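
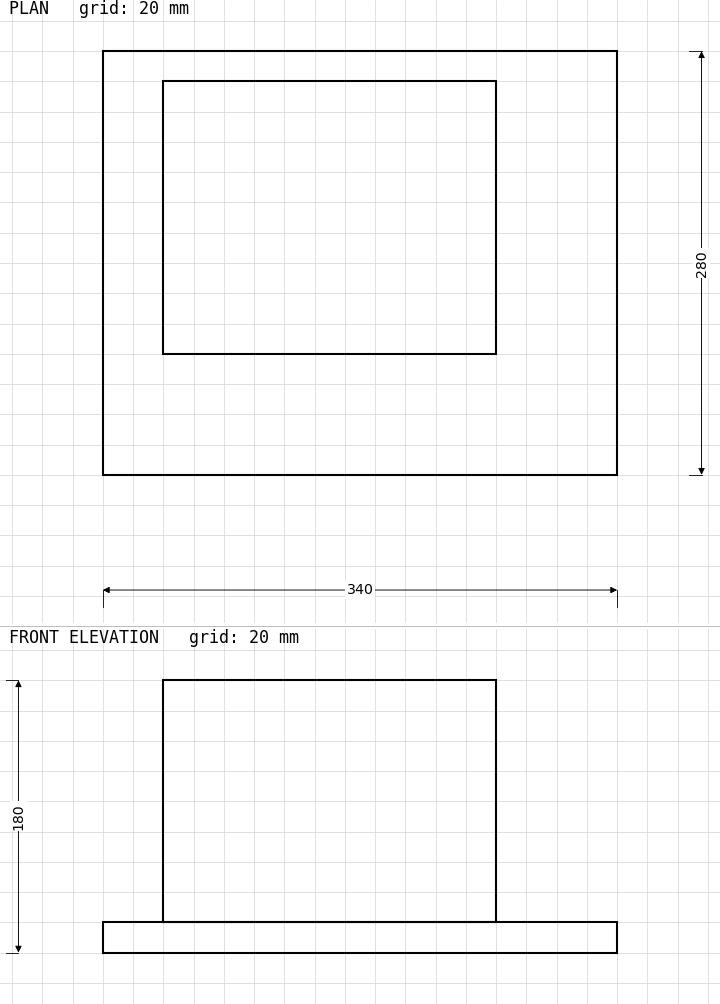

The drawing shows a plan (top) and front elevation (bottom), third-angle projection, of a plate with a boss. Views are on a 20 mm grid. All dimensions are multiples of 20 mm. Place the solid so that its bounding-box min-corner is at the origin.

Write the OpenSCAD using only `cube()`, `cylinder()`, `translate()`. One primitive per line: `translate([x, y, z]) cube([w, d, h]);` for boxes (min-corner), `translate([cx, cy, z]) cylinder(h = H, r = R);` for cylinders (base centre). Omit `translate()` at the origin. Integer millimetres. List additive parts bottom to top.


cube([340, 280, 20]);
translate([40, 80, 20]) cube([220, 180, 160]);


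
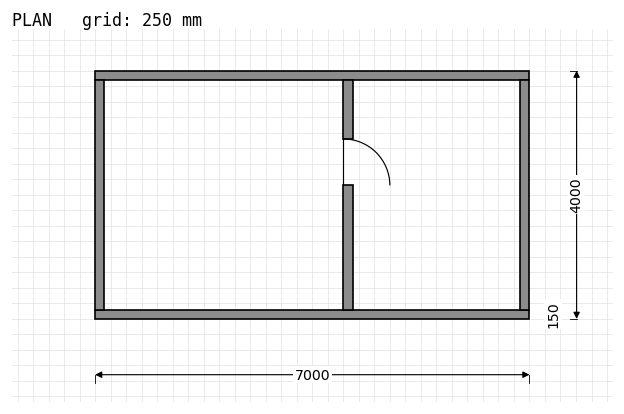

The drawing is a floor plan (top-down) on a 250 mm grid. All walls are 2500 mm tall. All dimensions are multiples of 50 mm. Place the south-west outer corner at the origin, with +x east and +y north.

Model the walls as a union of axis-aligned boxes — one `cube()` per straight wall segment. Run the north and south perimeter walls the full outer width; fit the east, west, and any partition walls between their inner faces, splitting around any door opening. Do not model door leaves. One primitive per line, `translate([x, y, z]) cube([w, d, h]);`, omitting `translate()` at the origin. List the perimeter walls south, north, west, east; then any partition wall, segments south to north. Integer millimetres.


cube([7000, 150, 2500]);
translate([0, 3850, 0]) cube([7000, 150, 2500]);
translate([0, 150, 0]) cube([150, 3700, 2500]);
translate([6850, 150, 0]) cube([150, 3700, 2500]);
translate([4000, 150, 0]) cube([150, 2000, 2500]);
translate([4000, 2900, 0]) cube([150, 950, 2500]);


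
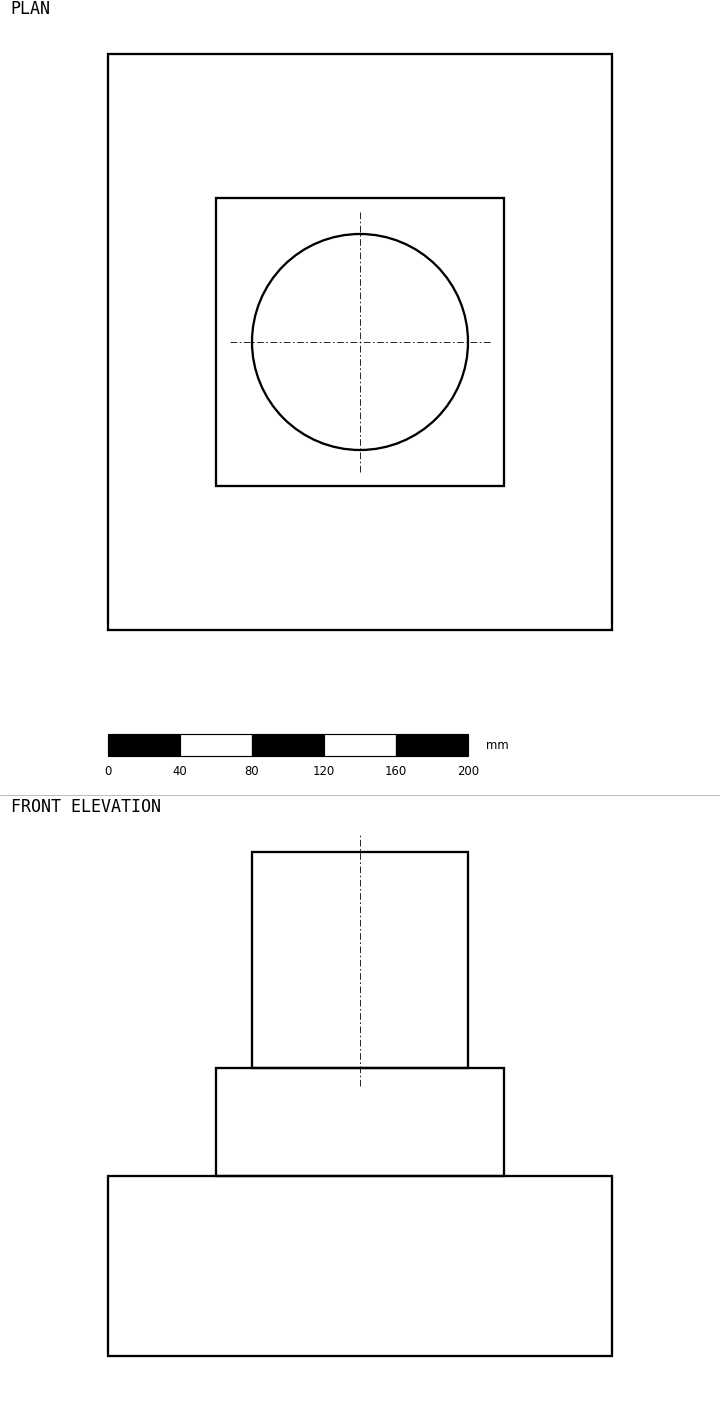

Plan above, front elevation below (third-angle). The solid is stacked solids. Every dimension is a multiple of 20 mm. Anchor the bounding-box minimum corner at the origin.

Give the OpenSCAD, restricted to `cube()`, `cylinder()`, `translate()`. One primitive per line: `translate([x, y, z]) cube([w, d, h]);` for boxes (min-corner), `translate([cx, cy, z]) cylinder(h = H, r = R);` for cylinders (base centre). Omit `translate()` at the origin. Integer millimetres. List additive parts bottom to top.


cube([280, 320, 100]);
translate([60, 80, 100]) cube([160, 160, 60]);
translate([140, 160, 160]) cylinder(h = 120, r = 60);


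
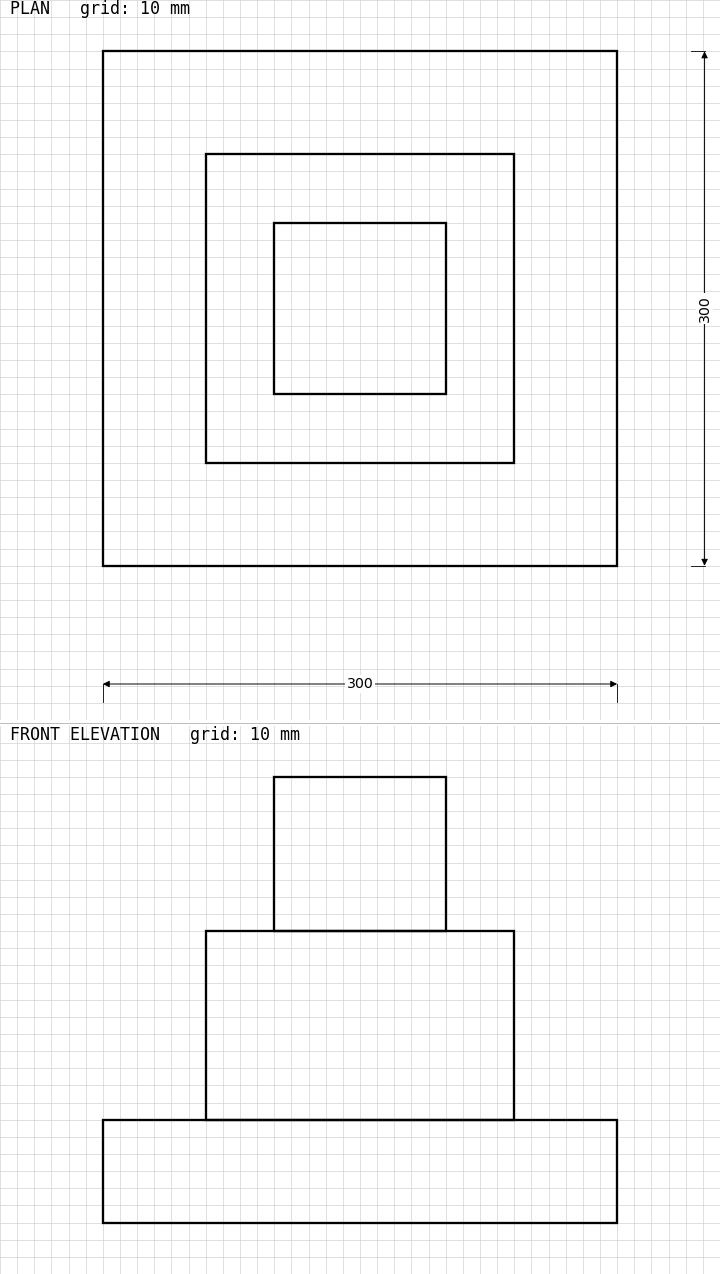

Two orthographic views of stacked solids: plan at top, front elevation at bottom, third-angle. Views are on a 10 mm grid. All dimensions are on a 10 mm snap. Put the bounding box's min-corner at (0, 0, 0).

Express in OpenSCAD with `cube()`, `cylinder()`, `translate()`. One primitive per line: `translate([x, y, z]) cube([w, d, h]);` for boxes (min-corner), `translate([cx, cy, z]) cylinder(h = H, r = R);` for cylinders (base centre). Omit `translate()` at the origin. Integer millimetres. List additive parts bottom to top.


cube([300, 300, 60]);
translate([60, 60, 60]) cube([180, 180, 110]);
translate([100, 100, 170]) cube([100, 100, 90]);


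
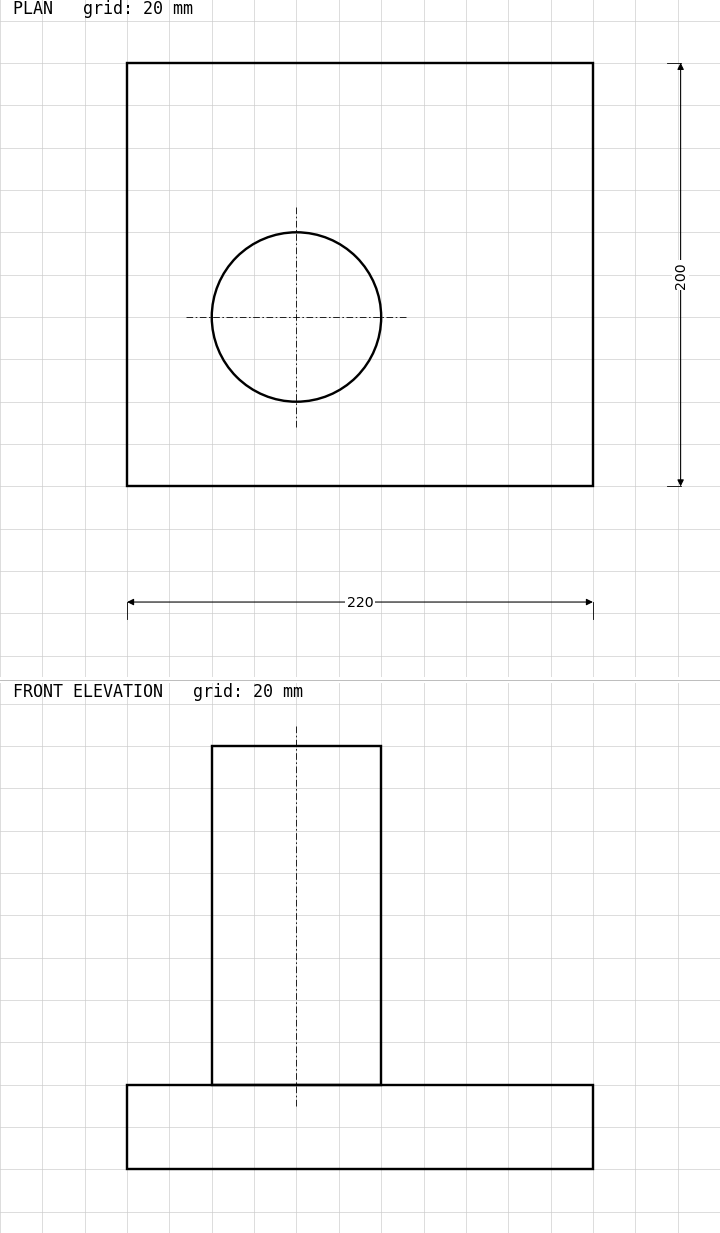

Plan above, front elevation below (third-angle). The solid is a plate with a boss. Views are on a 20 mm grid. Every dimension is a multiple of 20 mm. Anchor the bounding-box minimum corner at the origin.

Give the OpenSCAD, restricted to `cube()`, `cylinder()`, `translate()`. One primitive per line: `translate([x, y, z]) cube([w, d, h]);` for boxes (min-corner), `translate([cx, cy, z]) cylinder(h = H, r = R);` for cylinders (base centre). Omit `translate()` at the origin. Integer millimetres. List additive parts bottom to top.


cube([220, 200, 40]);
translate([80, 80, 40]) cylinder(h = 160, r = 40);


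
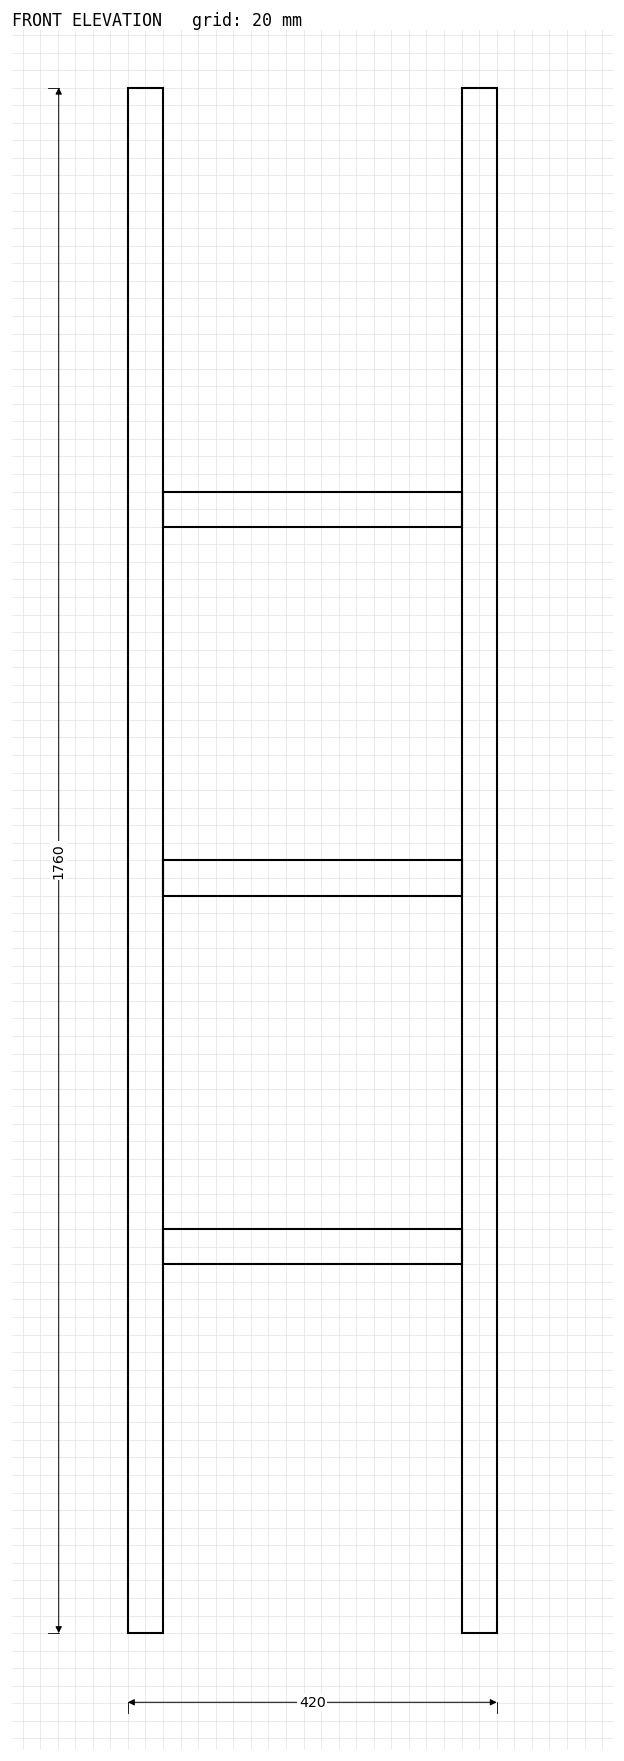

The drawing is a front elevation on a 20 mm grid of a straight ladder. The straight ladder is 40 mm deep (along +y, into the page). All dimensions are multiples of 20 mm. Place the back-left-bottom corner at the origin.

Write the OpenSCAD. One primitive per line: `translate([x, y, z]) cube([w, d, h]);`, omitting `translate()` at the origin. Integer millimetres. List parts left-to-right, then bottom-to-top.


cube([40, 40, 1760]);
translate([40, 0, 420]) cube([340, 40, 40]);
translate([40, 0, 840]) cube([340, 40, 40]);
translate([40, 0, 1260]) cube([340, 40, 40]);
translate([380, 0, 0]) cube([40, 40, 1760]);


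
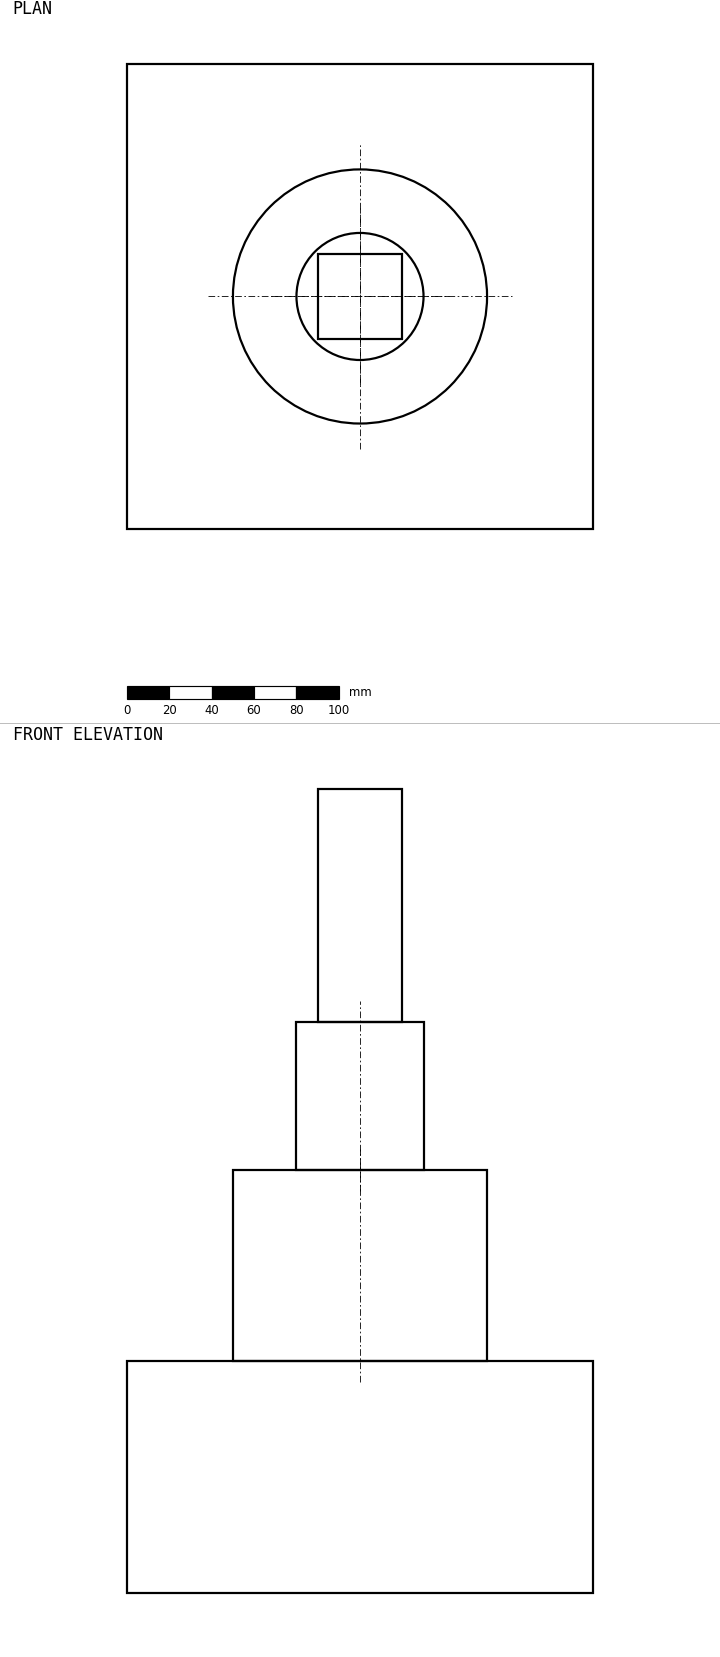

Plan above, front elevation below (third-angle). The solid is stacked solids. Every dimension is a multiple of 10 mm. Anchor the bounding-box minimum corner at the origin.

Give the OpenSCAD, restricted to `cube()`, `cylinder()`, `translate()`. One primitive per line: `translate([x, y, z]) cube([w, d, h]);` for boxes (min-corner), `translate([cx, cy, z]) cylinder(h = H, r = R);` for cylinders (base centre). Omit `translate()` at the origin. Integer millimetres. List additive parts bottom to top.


cube([220, 220, 110]);
translate([110, 110, 110]) cylinder(h = 90, r = 60);
translate([110, 110, 200]) cylinder(h = 70, r = 30);
translate([90, 90, 270]) cube([40, 40, 110]);


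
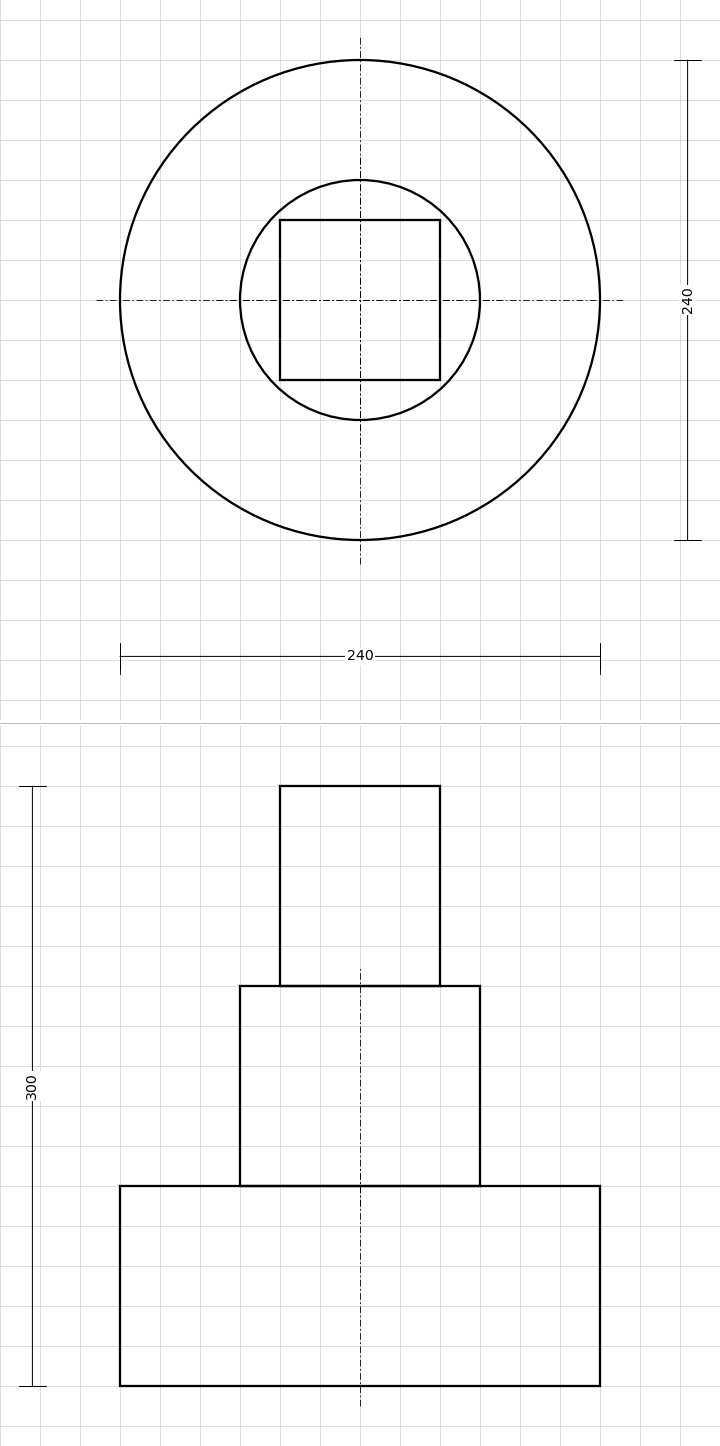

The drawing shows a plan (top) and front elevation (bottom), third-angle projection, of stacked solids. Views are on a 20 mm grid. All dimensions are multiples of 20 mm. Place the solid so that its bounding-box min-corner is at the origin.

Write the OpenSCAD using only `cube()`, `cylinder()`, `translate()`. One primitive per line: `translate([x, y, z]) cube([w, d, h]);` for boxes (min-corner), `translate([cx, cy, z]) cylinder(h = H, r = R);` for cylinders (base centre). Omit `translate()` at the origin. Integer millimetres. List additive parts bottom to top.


translate([120, 120, 0]) cylinder(h = 100, r = 120);
translate([120, 120, 100]) cylinder(h = 100, r = 60);
translate([80, 80, 200]) cube([80, 80, 100]);


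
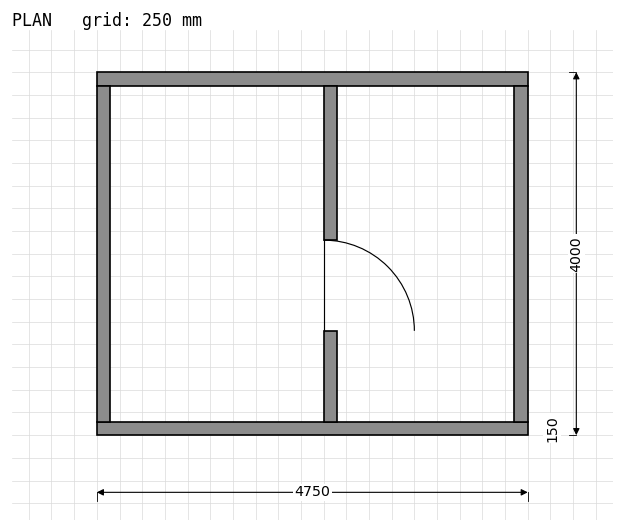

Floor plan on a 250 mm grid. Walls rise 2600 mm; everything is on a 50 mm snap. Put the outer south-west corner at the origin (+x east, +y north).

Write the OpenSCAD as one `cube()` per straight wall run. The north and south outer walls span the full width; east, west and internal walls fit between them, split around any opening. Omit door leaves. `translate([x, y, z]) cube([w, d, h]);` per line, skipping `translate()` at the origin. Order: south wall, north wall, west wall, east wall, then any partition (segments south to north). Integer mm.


cube([4750, 150, 2600]);
translate([0, 3850, 0]) cube([4750, 150, 2600]);
translate([0, 150, 0]) cube([150, 3700, 2600]);
translate([4600, 150, 0]) cube([150, 3700, 2600]);
translate([2500, 150, 0]) cube([150, 1000, 2600]);
translate([2500, 2150, 0]) cube([150, 1700, 2600]);


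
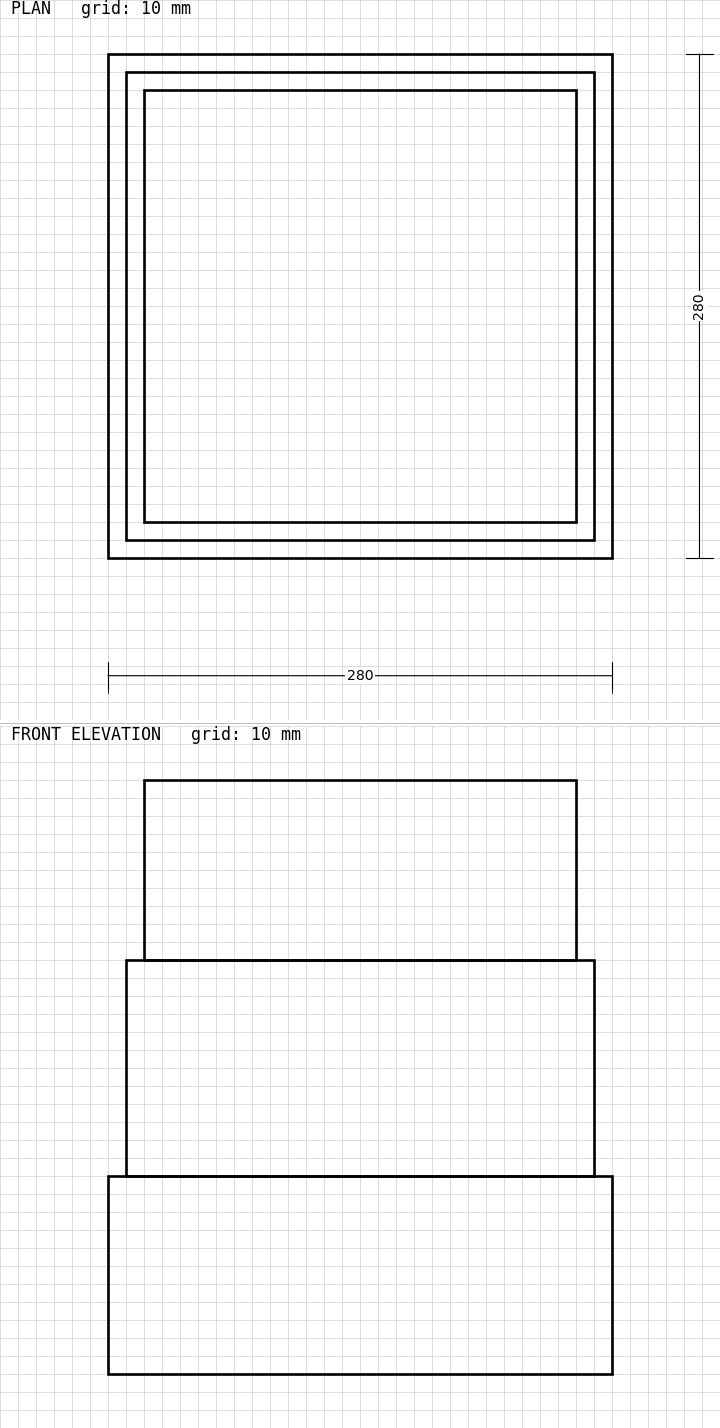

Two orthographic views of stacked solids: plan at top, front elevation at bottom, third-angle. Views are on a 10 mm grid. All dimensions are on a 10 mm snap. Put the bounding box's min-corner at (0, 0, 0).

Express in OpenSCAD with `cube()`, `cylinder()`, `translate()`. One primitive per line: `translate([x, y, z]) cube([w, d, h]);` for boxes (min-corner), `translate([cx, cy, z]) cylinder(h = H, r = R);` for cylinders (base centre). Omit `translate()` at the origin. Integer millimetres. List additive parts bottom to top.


cube([280, 280, 110]);
translate([10, 10, 110]) cube([260, 260, 120]);
translate([20, 20, 230]) cube([240, 240, 100]);


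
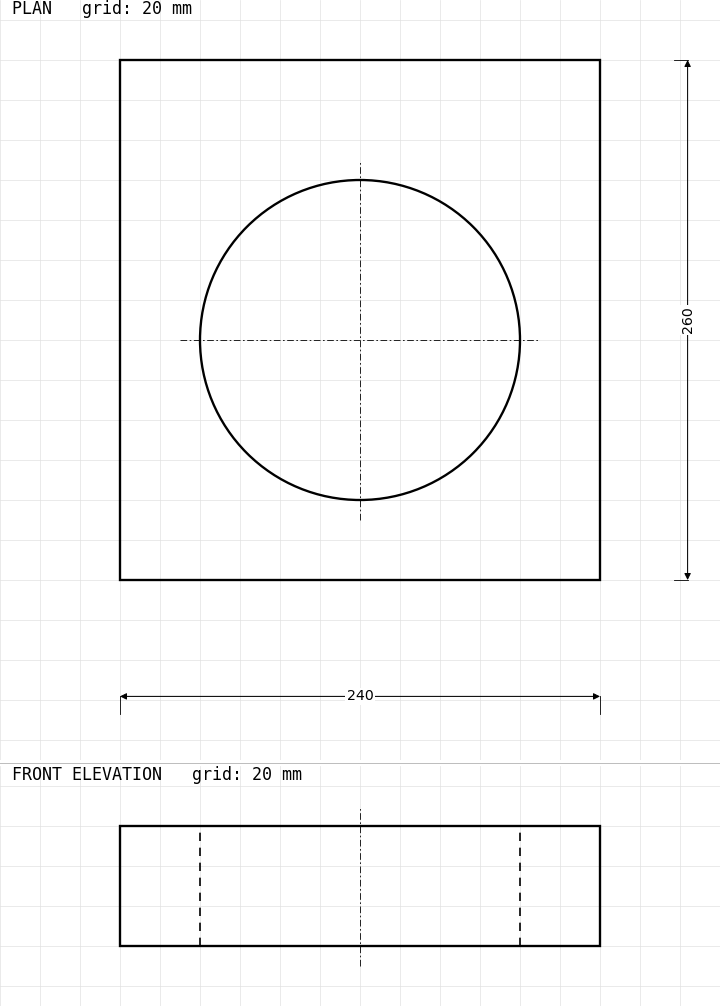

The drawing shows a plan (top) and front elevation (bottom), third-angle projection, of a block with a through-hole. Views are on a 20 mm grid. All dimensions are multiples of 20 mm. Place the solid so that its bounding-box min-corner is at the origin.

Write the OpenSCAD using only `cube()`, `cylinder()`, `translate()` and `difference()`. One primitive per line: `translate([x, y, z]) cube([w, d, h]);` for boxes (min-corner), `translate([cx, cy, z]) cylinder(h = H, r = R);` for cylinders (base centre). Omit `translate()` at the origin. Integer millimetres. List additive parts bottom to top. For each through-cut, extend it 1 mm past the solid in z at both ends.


difference() {
  cube([240, 260, 60]);
  translate([120, 120, -1]) cylinder(h = 62, r = 80);
}


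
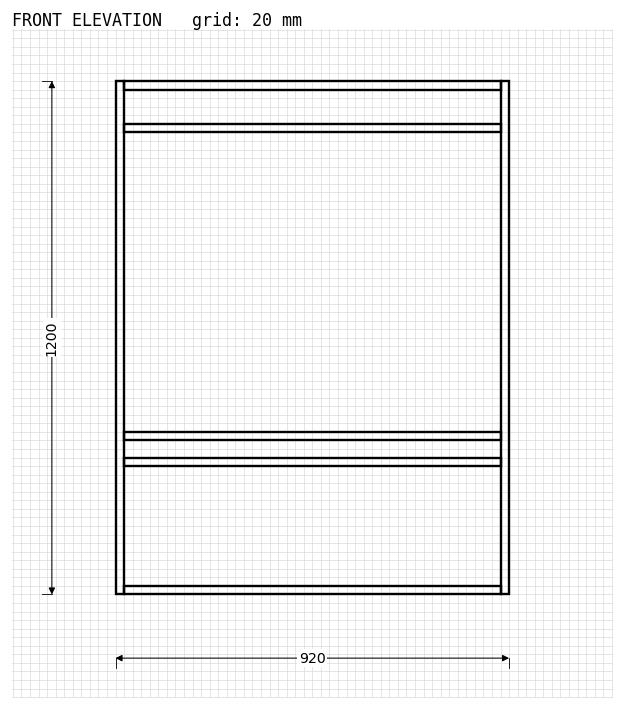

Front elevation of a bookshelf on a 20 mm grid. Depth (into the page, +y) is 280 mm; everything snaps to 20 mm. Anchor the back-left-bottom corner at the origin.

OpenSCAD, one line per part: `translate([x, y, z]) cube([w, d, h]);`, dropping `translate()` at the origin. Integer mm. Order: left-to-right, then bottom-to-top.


cube([20, 280, 1200]);
translate([20, 0, 0]) cube([880, 280, 20]);
translate([20, 0, 300]) cube([880, 280, 20]);
translate([20, 0, 360]) cube([880, 280, 20]);
translate([20, 0, 1080]) cube([880, 280, 20]);
translate([20, 0, 1180]) cube([880, 280, 20]);
translate([900, 0, 0]) cube([20, 280, 1200]);


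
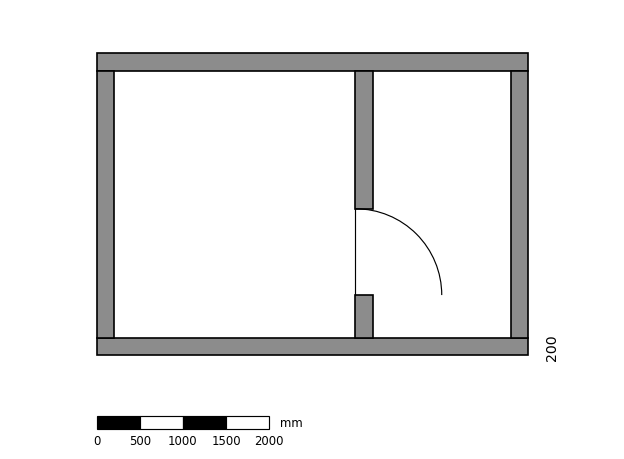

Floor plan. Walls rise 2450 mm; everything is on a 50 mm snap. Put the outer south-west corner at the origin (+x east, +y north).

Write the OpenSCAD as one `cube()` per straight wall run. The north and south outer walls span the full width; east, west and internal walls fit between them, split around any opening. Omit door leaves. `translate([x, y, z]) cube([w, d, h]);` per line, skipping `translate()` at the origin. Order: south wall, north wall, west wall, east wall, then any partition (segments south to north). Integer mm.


cube([5000, 200, 2450]);
translate([0, 3300, 0]) cube([5000, 200, 2450]);
translate([0, 200, 0]) cube([200, 3100, 2450]);
translate([4800, 200, 0]) cube([200, 3100, 2450]);
translate([3000, 200, 0]) cube([200, 500, 2450]);
translate([3000, 1700, 0]) cube([200, 1600, 2450]);


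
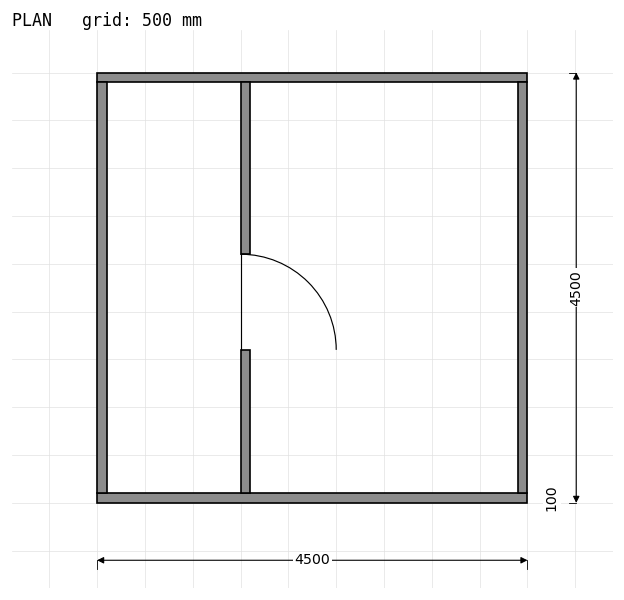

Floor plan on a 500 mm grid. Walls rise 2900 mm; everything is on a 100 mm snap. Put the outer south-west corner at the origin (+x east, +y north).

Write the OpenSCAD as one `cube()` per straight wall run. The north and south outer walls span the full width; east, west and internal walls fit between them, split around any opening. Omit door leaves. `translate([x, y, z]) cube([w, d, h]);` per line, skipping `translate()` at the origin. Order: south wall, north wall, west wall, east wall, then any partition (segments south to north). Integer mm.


cube([4500, 100, 2900]);
translate([0, 4400, 0]) cube([4500, 100, 2900]);
translate([0, 100, 0]) cube([100, 4300, 2900]);
translate([4400, 100, 0]) cube([100, 4300, 2900]);
translate([1500, 100, 0]) cube([100, 1500, 2900]);
translate([1500, 2600, 0]) cube([100, 1800, 2900]);


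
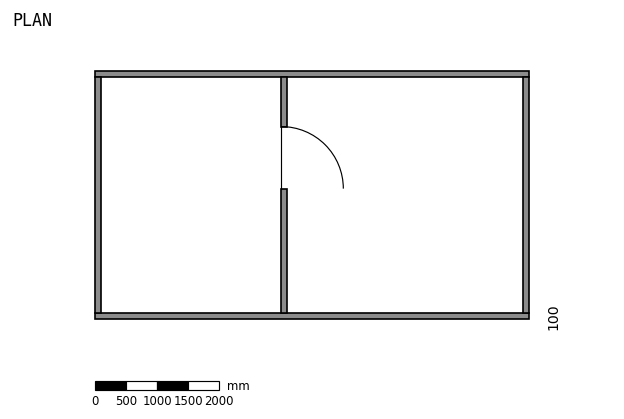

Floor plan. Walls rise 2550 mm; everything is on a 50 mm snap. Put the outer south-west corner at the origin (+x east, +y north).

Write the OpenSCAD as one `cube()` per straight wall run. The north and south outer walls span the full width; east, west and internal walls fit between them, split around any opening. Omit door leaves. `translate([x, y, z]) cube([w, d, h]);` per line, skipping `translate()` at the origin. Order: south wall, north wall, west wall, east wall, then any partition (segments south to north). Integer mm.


cube([7000, 100, 2550]);
translate([0, 3900, 0]) cube([7000, 100, 2550]);
translate([0, 100, 0]) cube([100, 3800, 2550]);
translate([6900, 100, 0]) cube([100, 3800, 2550]);
translate([3000, 100, 0]) cube([100, 2000, 2550]);
translate([3000, 3100, 0]) cube([100, 800, 2550]);


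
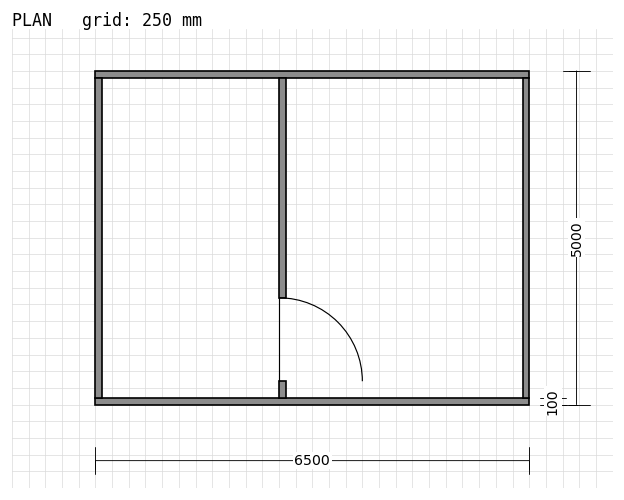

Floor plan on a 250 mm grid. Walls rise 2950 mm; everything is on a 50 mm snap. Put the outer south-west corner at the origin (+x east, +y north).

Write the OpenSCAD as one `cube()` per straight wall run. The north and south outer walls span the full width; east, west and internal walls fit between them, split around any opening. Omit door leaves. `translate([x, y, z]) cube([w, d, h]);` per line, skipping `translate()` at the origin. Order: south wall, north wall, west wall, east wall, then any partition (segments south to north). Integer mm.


cube([6500, 100, 2950]);
translate([0, 4900, 0]) cube([6500, 100, 2950]);
translate([0, 100, 0]) cube([100, 4800, 2950]);
translate([6400, 100, 0]) cube([100, 4800, 2950]);
translate([2750, 100, 0]) cube([100, 250, 2950]);
translate([2750, 1600, 0]) cube([100, 3300, 2950]);


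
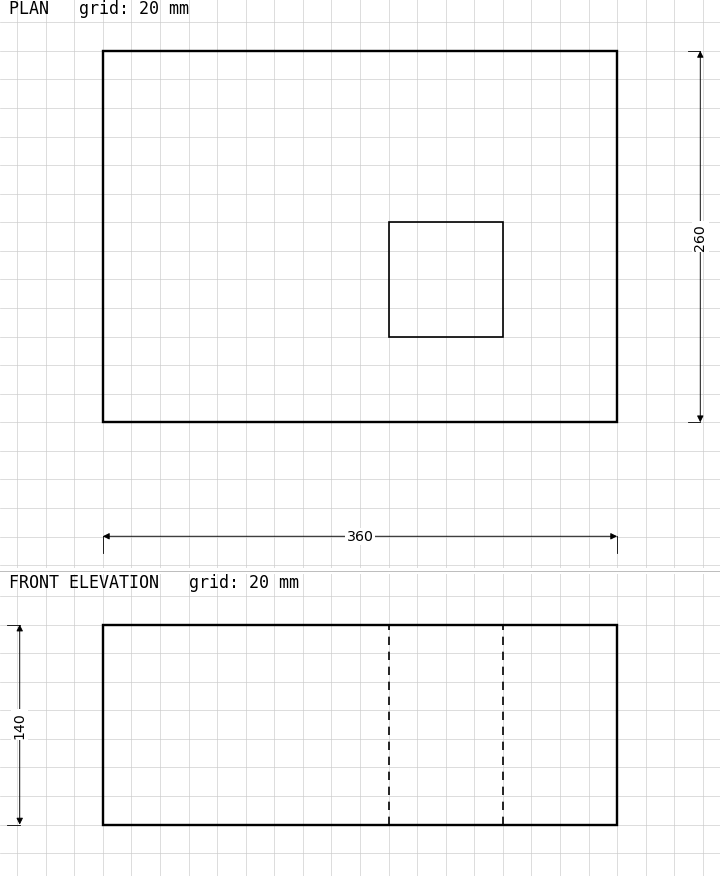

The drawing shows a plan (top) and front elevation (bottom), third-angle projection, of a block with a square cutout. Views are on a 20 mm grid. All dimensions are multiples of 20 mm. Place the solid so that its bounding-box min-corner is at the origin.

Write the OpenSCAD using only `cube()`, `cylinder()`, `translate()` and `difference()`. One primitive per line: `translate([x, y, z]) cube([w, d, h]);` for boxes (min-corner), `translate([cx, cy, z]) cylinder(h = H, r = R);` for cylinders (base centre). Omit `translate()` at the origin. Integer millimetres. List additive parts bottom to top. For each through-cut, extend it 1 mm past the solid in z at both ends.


difference() {
  cube([360, 260, 140]);
  translate([200, 60, -1]) cube([80, 80, 142]);
}


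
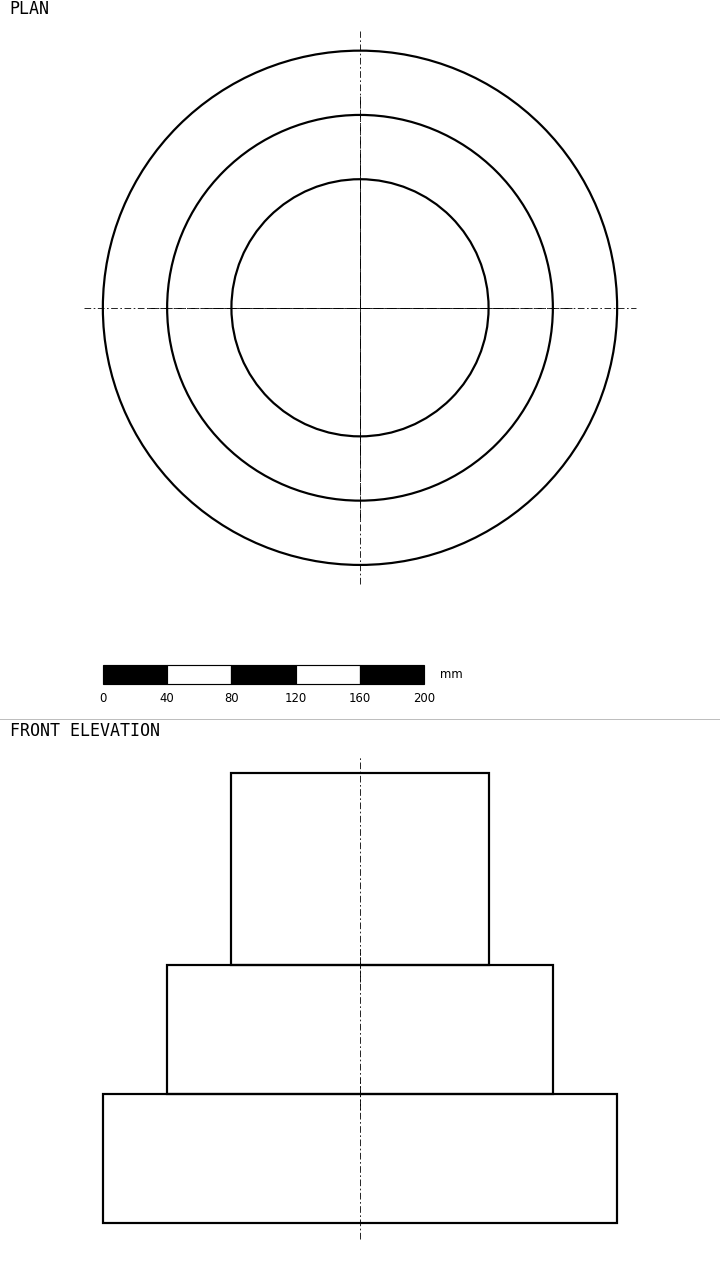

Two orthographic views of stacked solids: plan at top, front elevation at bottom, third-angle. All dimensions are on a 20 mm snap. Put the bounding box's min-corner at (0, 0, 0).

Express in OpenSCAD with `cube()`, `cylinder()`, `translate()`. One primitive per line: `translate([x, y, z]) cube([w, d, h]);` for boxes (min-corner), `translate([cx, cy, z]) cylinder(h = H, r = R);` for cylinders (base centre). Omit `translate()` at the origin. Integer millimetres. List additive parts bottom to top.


translate([160, 160, 0]) cylinder(h = 80, r = 160);
translate([160, 160, 80]) cylinder(h = 80, r = 120);
translate([160, 160, 160]) cylinder(h = 120, r = 80);


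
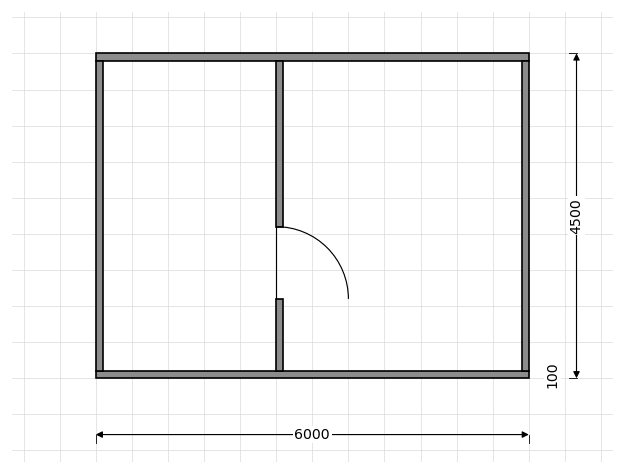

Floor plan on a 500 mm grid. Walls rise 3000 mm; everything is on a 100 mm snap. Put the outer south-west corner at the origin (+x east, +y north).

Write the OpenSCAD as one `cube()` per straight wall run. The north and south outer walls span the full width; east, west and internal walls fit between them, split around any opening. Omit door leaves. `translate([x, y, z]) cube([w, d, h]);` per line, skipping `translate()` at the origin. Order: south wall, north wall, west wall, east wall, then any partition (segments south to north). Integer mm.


cube([6000, 100, 3000]);
translate([0, 4400, 0]) cube([6000, 100, 3000]);
translate([0, 100, 0]) cube([100, 4300, 3000]);
translate([5900, 100, 0]) cube([100, 4300, 3000]);
translate([2500, 100, 0]) cube([100, 1000, 3000]);
translate([2500, 2100, 0]) cube([100, 2300, 3000]);


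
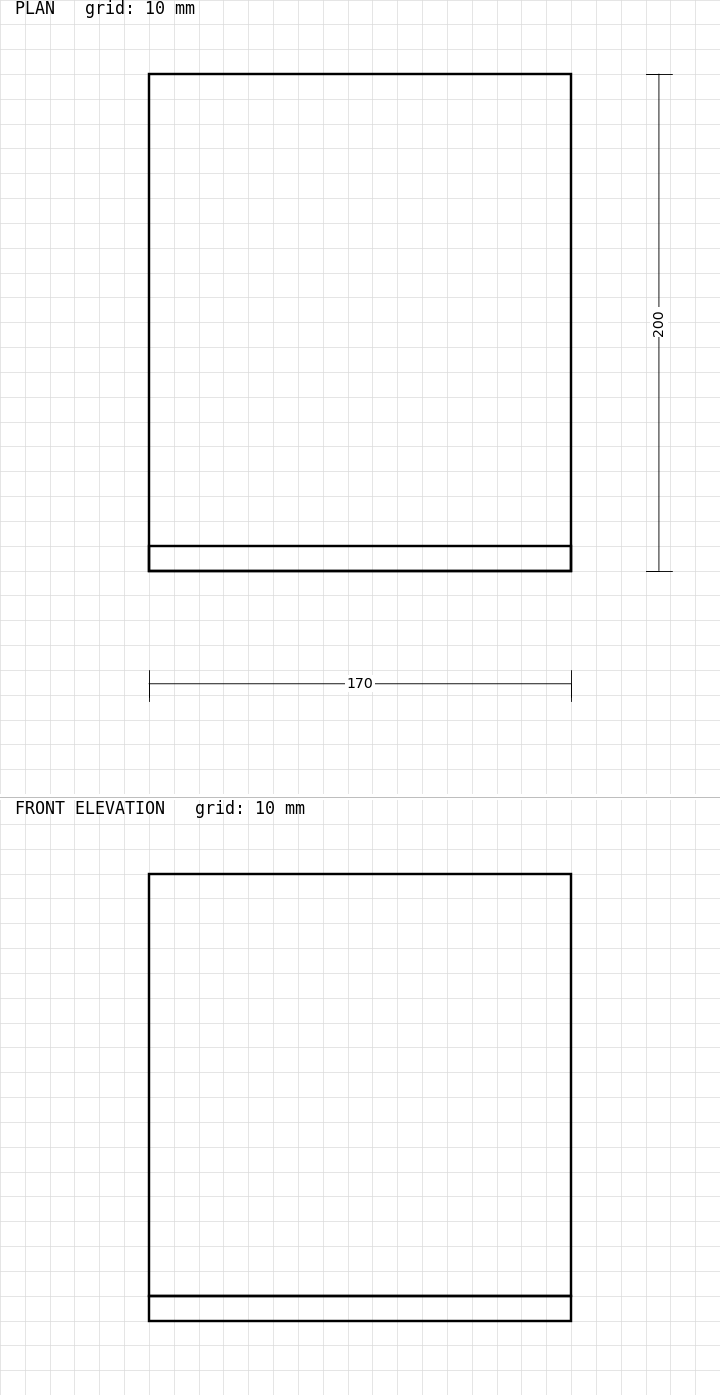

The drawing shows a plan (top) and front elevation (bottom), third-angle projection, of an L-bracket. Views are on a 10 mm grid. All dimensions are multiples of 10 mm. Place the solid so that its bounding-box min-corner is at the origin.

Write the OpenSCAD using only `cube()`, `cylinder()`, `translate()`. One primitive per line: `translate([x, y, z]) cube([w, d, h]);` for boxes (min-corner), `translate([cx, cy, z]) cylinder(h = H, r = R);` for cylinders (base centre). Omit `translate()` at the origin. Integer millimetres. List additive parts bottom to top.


cube([170, 200, 10]);
translate([0, 0, 10]) cube([170, 10, 170]);


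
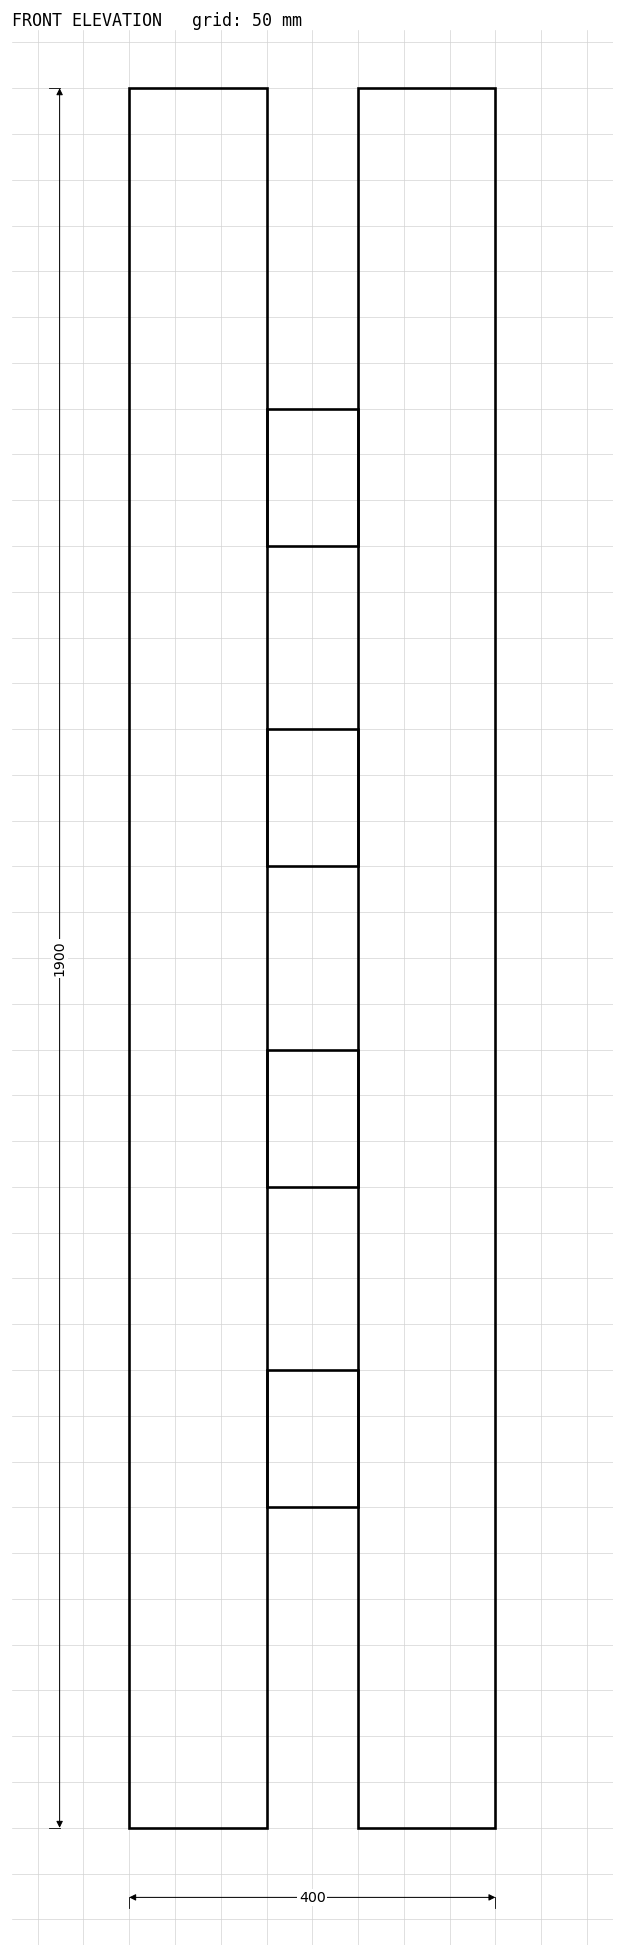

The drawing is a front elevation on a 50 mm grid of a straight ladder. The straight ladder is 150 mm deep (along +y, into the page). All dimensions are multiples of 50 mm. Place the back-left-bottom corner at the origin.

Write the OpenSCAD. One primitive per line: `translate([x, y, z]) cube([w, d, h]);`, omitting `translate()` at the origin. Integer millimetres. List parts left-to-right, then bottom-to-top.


cube([150, 150, 1900]);
translate([150, 0, 350]) cube([100, 150, 150]);
translate([150, 0, 700]) cube([100, 150, 150]);
translate([150, 0, 1050]) cube([100, 150, 150]);
translate([150, 0, 1400]) cube([100, 150, 150]);
translate([250, 0, 0]) cube([150, 150, 1900]);


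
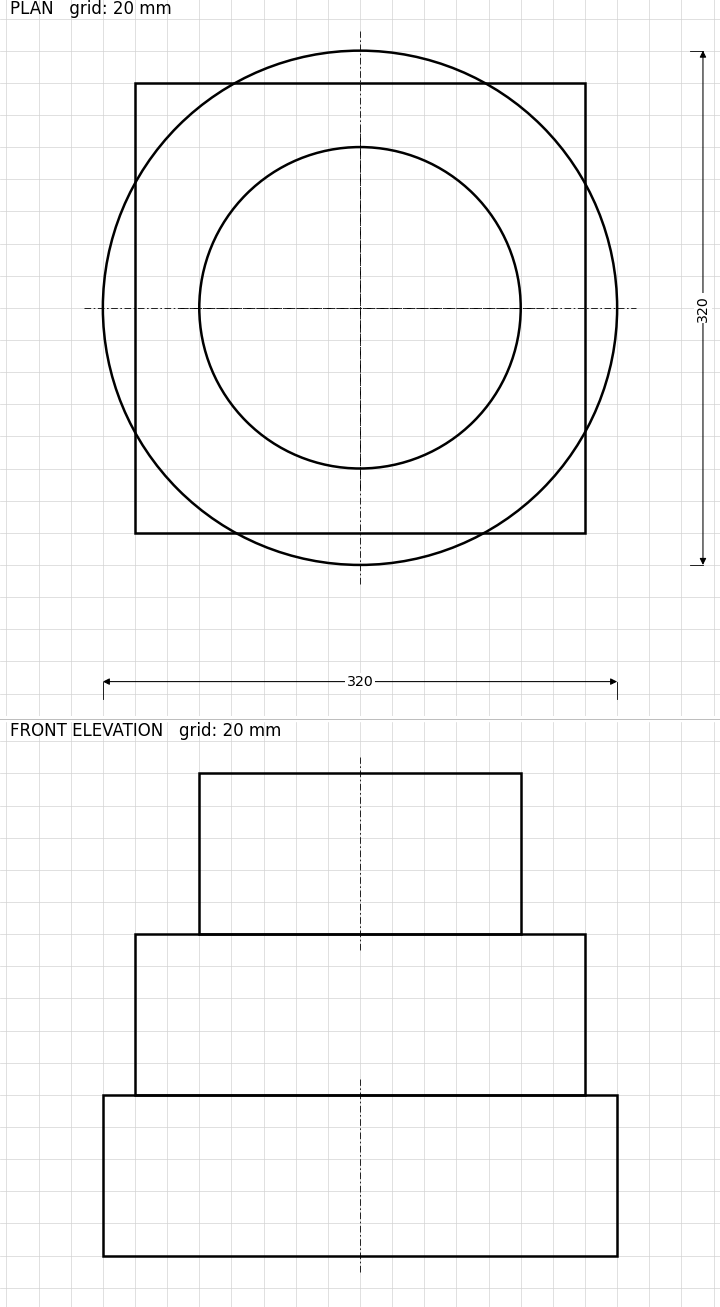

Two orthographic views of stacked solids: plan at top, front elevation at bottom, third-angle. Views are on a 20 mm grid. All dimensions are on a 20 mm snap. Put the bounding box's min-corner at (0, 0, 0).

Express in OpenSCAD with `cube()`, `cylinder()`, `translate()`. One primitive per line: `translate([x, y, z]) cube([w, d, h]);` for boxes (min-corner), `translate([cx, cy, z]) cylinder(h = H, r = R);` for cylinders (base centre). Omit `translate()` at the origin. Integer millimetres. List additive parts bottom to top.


translate([160, 160, 0]) cylinder(h = 100, r = 160);
translate([20, 20, 100]) cube([280, 280, 100]);
translate([160, 160, 200]) cylinder(h = 100, r = 100);


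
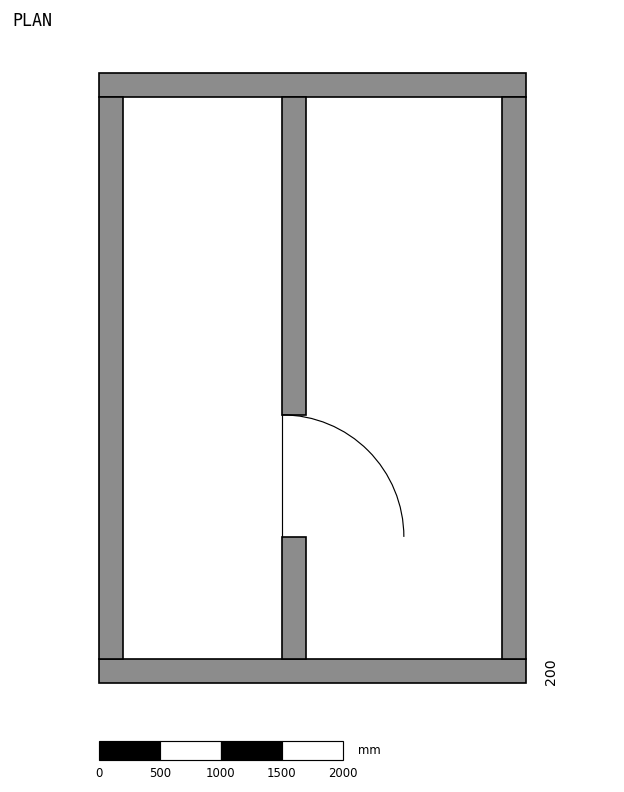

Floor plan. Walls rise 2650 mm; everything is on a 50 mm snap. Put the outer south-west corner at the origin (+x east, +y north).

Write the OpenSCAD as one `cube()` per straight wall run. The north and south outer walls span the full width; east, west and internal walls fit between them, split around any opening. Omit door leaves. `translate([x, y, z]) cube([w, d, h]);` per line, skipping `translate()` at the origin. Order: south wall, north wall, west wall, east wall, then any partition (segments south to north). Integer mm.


cube([3500, 200, 2650]);
translate([0, 4800, 0]) cube([3500, 200, 2650]);
translate([0, 200, 0]) cube([200, 4600, 2650]);
translate([3300, 200, 0]) cube([200, 4600, 2650]);
translate([1500, 200, 0]) cube([200, 1000, 2650]);
translate([1500, 2200, 0]) cube([200, 2600, 2650]);


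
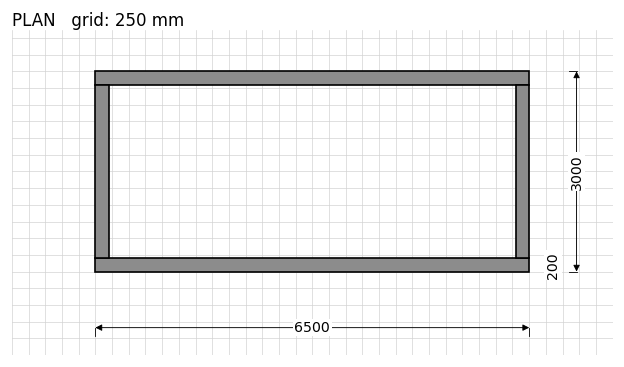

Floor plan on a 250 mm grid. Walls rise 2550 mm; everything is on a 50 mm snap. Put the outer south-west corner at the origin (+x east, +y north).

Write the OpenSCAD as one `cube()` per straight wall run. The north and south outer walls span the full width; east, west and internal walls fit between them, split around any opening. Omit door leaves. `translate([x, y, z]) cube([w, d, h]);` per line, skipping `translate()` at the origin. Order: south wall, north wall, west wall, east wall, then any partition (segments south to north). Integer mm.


cube([6500, 200, 2550]);
translate([0, 2800, 0]) cube([6500, 200, 2550]);
translate([0, 200, 0]) cube([200, 2600, 2550]);
translate([6300, 200, 0]) cube([200, 2600, 2550]);


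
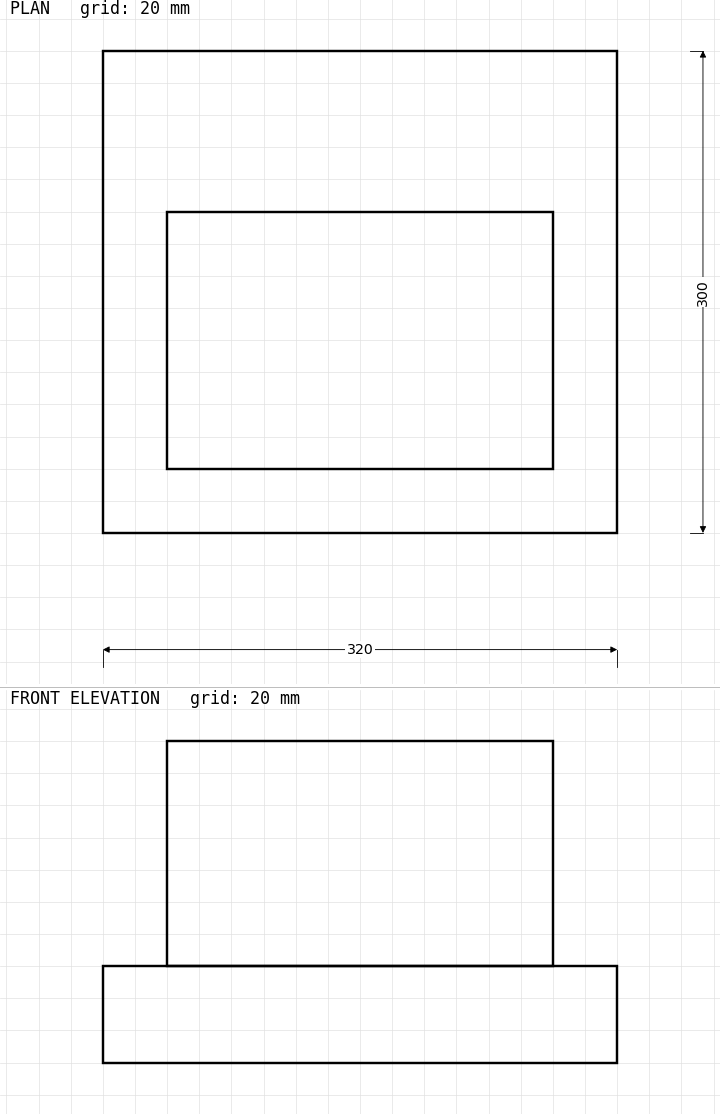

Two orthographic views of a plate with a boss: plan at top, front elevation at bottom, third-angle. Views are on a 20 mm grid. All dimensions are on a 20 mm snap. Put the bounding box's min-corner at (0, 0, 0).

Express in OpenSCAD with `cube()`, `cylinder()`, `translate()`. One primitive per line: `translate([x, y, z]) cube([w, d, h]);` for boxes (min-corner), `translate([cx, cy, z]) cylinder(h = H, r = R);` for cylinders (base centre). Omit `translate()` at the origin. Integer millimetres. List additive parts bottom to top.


cube([320, 300, 60]);
translate([40, 40, 60]) cube([240, 160, 140]);


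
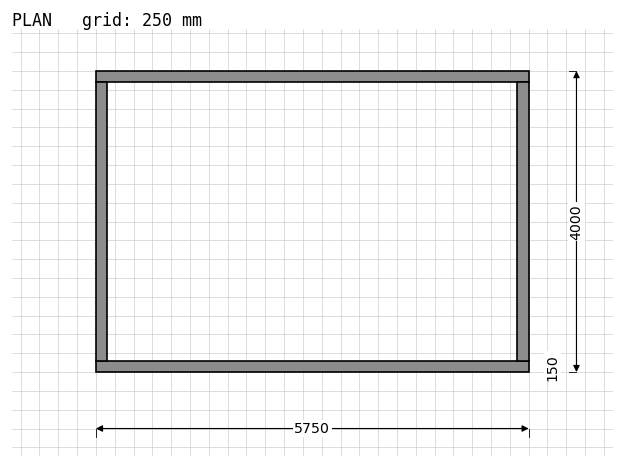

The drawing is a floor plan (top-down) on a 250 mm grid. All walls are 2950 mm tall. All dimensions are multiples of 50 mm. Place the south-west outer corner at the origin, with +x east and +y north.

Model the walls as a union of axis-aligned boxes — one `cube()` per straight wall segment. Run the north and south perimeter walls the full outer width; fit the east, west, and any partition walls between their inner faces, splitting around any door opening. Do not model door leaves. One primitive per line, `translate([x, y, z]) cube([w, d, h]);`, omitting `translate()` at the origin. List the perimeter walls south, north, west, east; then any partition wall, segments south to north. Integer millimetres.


cube([5750, 150, 2950]);
translate([0, 3850, 0]) cube([5750, 150, 2950]);
translate([0, 150, 0]) cube([150, 3700, 2950]);
translate([5600, 150, 0]) cube([150, 3700, 2950]);


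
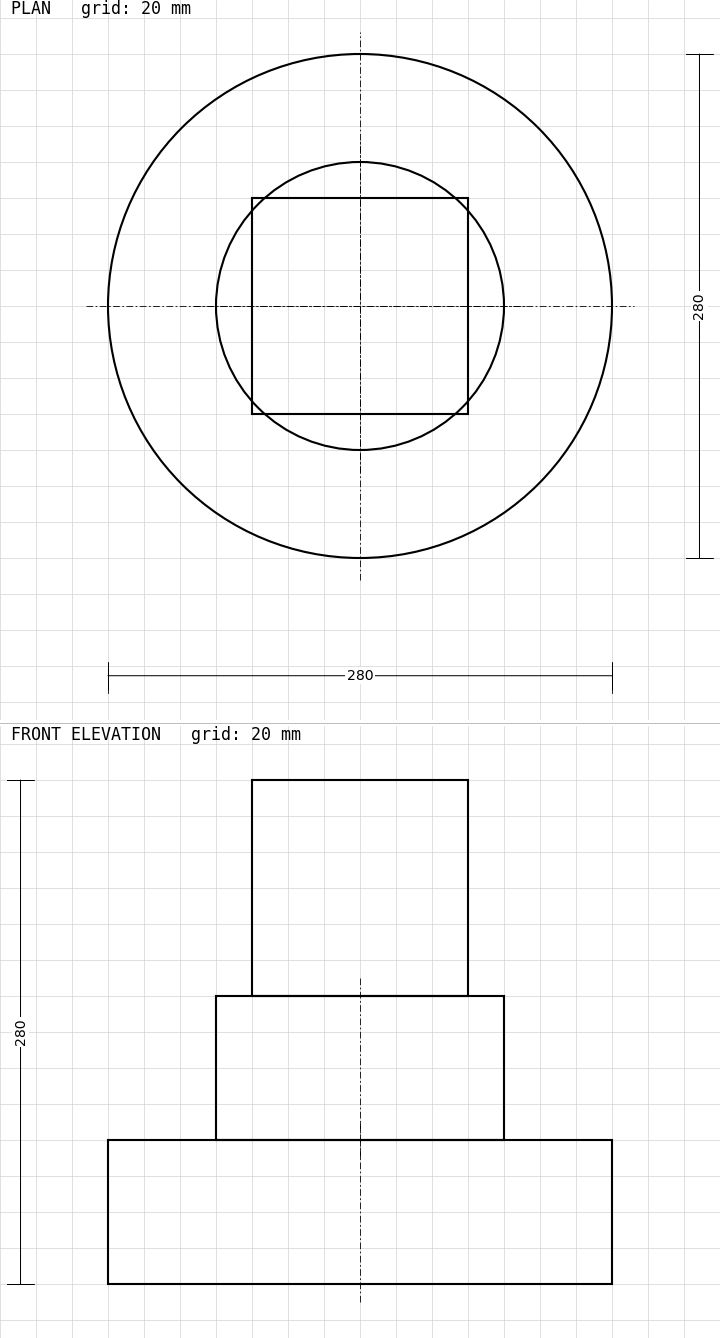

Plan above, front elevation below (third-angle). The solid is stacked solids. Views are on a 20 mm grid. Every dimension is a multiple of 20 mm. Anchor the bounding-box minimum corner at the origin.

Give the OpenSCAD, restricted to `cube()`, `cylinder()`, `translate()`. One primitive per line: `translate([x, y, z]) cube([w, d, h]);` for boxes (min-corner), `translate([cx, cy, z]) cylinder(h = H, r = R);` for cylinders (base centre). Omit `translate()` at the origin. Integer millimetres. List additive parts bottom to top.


translate([140, 140, 0]) cylinder(h = 80, r = 140);
translate([140, 140, 80]) cylinder(h = 80, r = 80);
translate([80, 80, 160]) cube([120, 120, 120]);


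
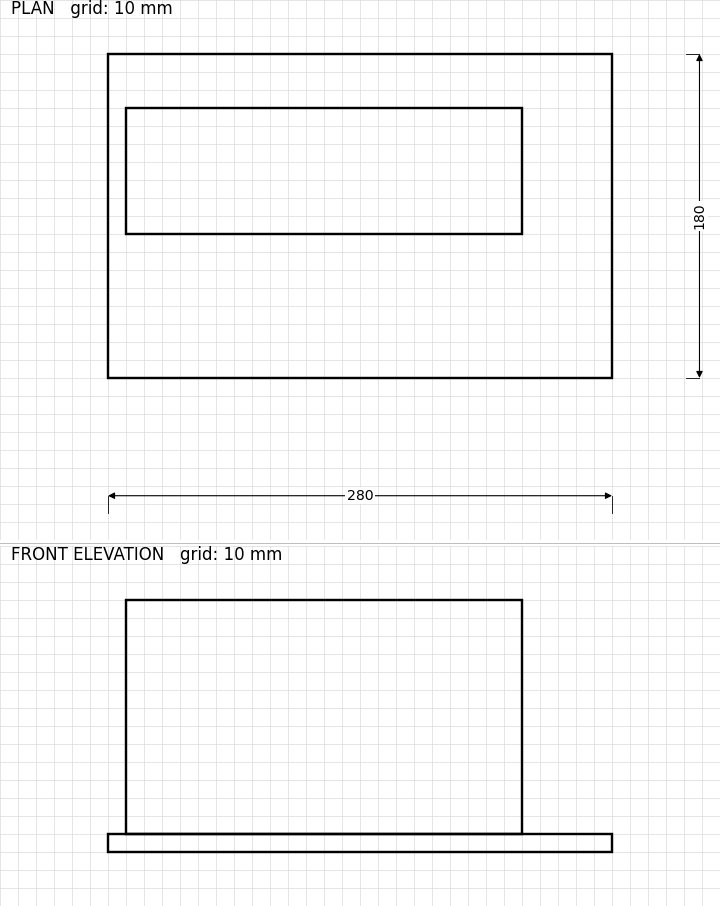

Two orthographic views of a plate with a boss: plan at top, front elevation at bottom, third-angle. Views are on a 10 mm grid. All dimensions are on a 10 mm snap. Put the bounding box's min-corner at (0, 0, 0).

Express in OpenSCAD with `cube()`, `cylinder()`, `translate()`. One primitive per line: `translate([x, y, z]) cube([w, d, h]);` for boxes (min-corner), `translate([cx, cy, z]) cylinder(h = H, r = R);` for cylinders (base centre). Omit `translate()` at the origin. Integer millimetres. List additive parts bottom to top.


cube([280, 180, 10]);
translate([10, 80, 10]) cube([220, 70, 130]);


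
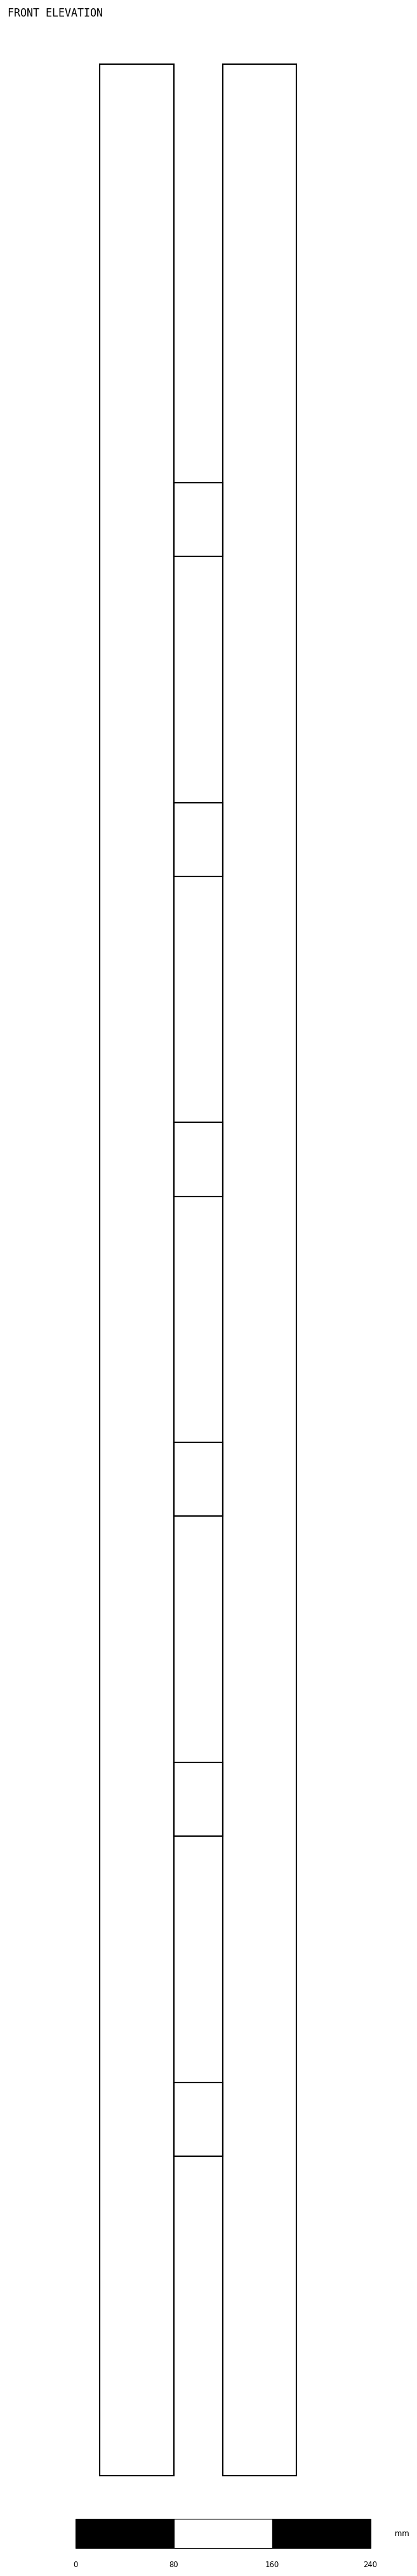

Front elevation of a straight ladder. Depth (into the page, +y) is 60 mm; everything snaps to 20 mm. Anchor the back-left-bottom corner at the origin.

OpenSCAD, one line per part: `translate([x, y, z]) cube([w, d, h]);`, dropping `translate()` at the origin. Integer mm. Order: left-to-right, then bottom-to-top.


cube([60, 60, 1960]);
translate([60, 0, 260]) cube([40, 60, 60]);
translate([60, 0, 520]) cube([40, 60, 60]);
translate([60, 0, 780]) cube([40, 60, 60]);
translate([60, 0, 1040]) cube([40, 60, 60]);
translate([60, 0, 1300]) cube([40, 60, 60]);
translate([60, 0, 1560]) cube([40, 60, 60]);
translate([100, 0, 0]) cube([60, 60, 1960]);


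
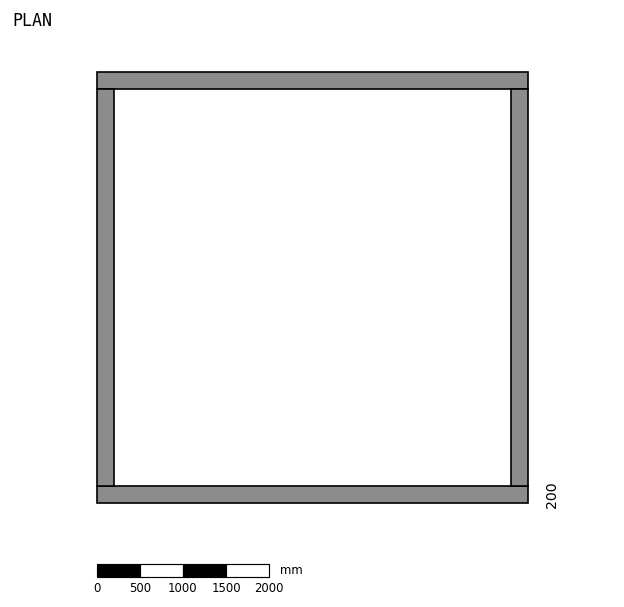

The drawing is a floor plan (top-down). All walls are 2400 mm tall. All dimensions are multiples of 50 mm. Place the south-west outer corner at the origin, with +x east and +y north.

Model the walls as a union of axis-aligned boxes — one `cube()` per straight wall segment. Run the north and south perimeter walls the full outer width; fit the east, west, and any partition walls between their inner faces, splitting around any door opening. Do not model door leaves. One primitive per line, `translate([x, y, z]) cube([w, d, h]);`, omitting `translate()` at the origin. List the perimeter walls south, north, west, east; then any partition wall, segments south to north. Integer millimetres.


cube([5000, 200, 2400]);
translate([0, 4800, 0]) cube([5000, 200, 2400]);
translate([0, 200, 0]) cube([200, 4600, 2400]);
translate([4800, 200, 0]) cube([200, 4600, 2400]);


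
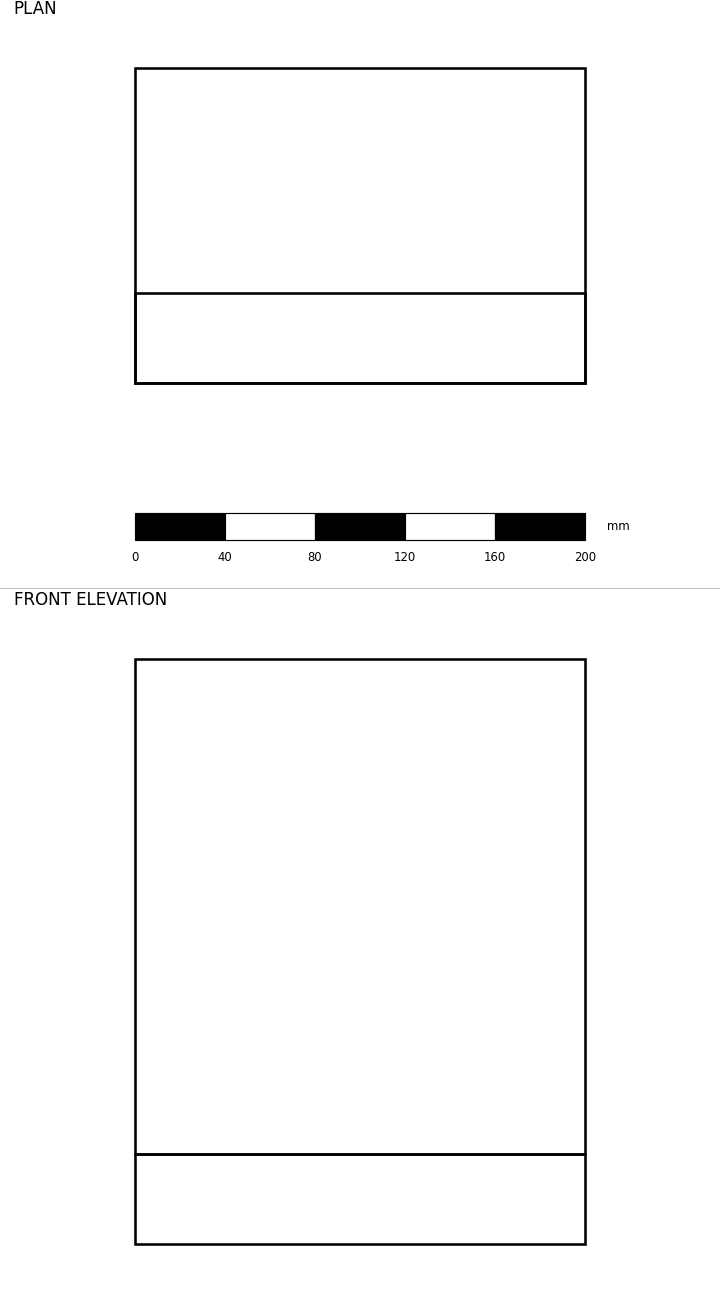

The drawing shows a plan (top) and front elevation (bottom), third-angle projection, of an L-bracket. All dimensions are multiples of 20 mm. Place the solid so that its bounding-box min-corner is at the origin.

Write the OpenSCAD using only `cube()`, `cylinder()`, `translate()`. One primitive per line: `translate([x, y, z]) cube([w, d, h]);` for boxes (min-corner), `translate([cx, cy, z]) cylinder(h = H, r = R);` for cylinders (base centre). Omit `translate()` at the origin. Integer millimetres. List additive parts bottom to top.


cube([200, 140, 40]);
translate([0, 0, 40]) cube([200, 40, 220]);


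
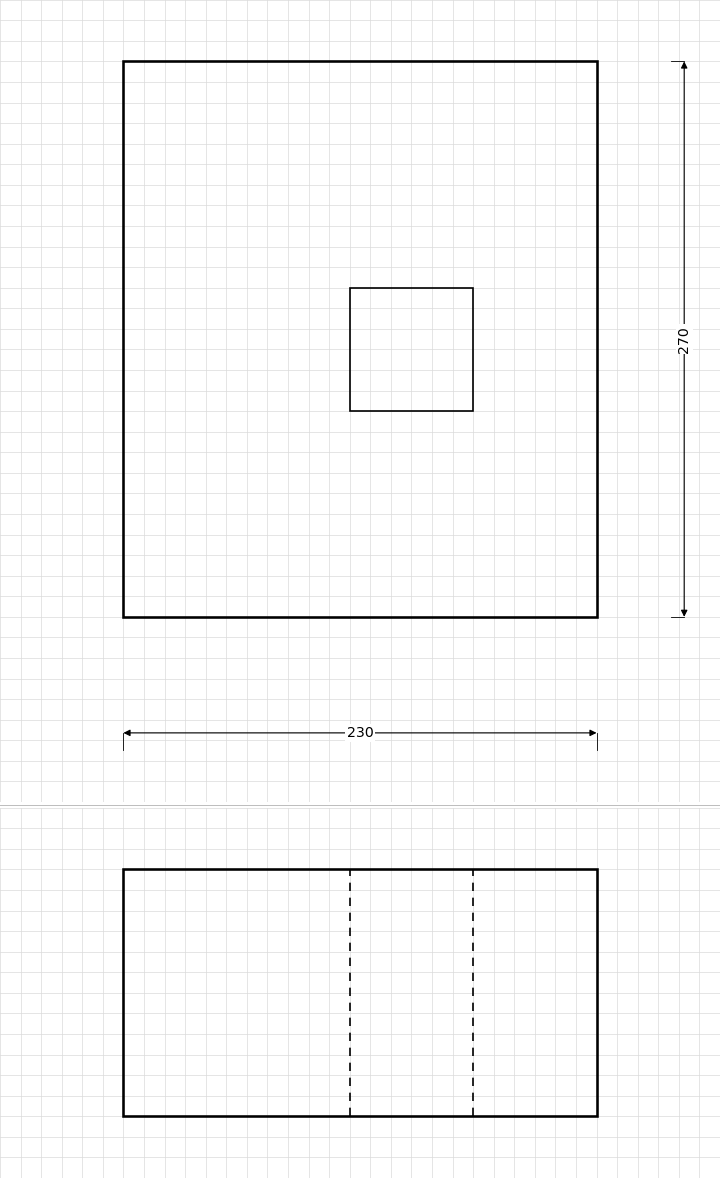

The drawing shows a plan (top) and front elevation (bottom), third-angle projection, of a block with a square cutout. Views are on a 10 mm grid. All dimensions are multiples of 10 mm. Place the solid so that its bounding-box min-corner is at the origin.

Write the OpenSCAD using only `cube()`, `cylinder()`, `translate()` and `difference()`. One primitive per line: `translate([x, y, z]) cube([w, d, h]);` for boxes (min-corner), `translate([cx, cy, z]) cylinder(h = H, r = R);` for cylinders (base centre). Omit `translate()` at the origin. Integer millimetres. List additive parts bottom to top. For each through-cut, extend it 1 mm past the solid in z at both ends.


difference() {
  cube([230, 270, 120]);
  translate([110, 100, -1]) cube([60, 60, 122]);
}


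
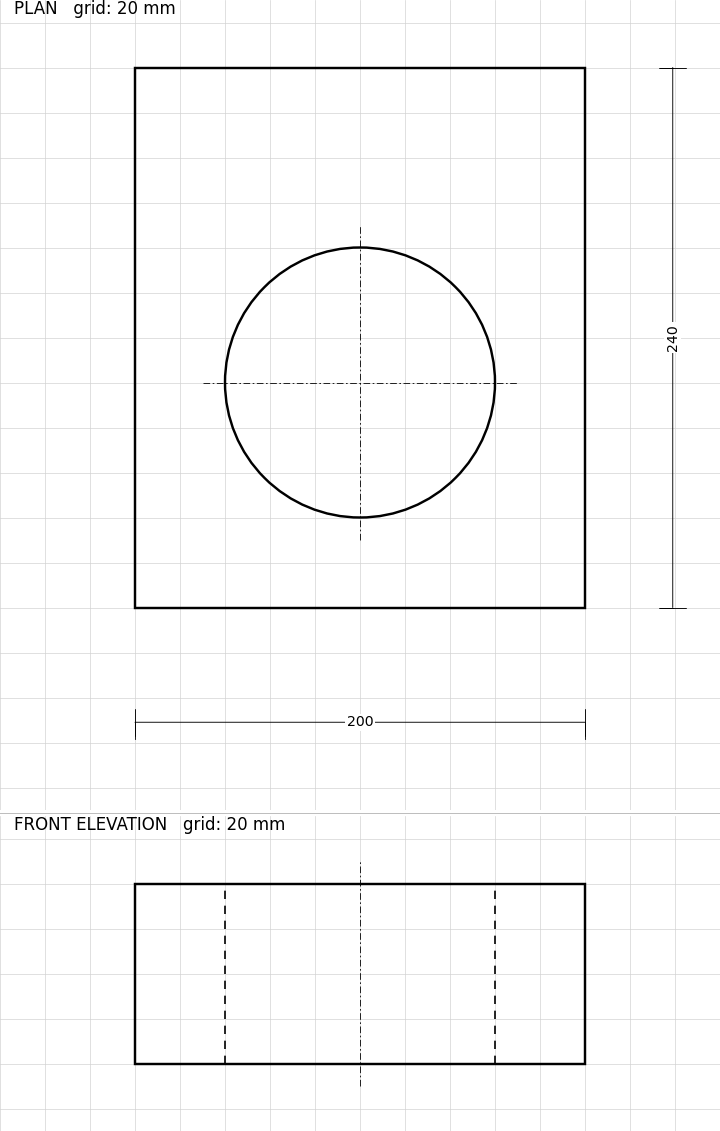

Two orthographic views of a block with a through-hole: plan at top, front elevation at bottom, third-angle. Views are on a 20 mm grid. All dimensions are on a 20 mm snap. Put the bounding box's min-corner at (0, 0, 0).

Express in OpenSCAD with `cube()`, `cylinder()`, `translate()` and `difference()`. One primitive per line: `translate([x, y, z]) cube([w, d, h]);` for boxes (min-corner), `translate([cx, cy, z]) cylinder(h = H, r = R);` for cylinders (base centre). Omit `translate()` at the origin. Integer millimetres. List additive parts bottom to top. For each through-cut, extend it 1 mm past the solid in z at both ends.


difference() {
  cube([200, 240, 80]);
  translate([100, 100, -1]) cylinder(h = 82, r = 60);
}
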